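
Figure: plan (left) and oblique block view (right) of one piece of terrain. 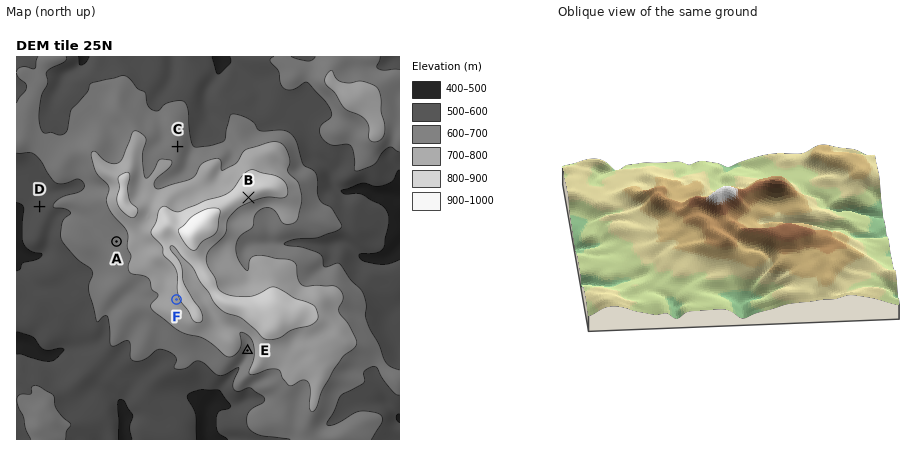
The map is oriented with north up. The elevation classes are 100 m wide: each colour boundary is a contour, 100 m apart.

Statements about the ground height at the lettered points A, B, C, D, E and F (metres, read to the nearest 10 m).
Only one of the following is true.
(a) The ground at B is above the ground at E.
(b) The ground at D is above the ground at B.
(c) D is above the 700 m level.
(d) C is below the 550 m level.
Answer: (a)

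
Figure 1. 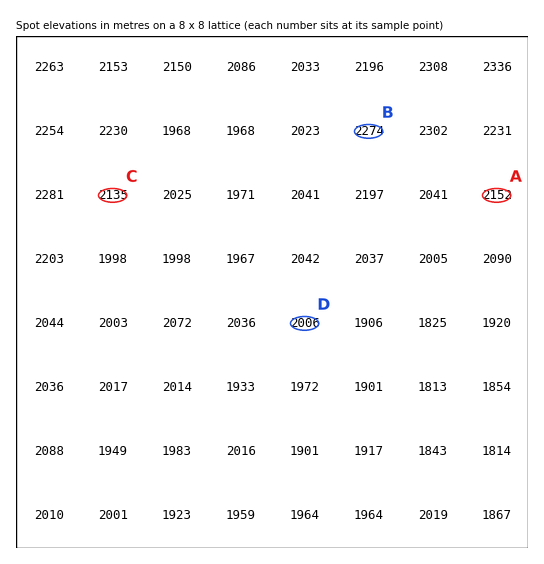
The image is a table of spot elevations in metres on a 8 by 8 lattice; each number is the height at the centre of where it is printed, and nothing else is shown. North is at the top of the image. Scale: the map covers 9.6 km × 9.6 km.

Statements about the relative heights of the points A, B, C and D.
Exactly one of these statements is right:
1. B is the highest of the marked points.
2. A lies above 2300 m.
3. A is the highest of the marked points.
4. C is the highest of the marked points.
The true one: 1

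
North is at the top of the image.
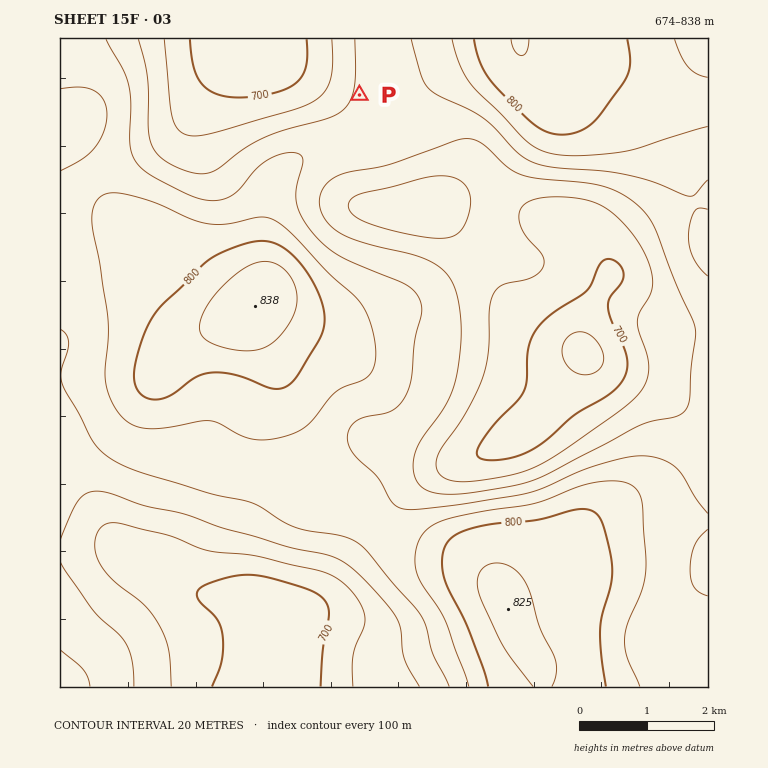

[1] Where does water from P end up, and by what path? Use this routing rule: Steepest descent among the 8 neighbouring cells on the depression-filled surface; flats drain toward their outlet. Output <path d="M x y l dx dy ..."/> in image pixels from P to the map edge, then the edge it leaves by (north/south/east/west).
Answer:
<path d="M359 95l-13 0-8-7-22-10-2-2-5-1-22-12-4 0-1-2-4 0-1-1-2 0-2-2 0-10-8-9"/>
exit: north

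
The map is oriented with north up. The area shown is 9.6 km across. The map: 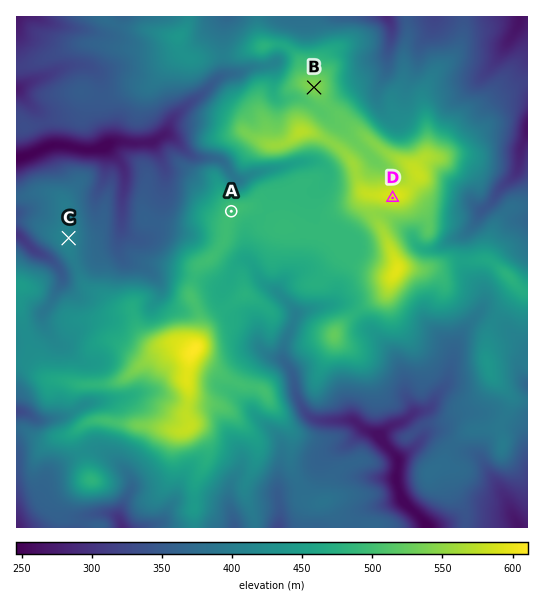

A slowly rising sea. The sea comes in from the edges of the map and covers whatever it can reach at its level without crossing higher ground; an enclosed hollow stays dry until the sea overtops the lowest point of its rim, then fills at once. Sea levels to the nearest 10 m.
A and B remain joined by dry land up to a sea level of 490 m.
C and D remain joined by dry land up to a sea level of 400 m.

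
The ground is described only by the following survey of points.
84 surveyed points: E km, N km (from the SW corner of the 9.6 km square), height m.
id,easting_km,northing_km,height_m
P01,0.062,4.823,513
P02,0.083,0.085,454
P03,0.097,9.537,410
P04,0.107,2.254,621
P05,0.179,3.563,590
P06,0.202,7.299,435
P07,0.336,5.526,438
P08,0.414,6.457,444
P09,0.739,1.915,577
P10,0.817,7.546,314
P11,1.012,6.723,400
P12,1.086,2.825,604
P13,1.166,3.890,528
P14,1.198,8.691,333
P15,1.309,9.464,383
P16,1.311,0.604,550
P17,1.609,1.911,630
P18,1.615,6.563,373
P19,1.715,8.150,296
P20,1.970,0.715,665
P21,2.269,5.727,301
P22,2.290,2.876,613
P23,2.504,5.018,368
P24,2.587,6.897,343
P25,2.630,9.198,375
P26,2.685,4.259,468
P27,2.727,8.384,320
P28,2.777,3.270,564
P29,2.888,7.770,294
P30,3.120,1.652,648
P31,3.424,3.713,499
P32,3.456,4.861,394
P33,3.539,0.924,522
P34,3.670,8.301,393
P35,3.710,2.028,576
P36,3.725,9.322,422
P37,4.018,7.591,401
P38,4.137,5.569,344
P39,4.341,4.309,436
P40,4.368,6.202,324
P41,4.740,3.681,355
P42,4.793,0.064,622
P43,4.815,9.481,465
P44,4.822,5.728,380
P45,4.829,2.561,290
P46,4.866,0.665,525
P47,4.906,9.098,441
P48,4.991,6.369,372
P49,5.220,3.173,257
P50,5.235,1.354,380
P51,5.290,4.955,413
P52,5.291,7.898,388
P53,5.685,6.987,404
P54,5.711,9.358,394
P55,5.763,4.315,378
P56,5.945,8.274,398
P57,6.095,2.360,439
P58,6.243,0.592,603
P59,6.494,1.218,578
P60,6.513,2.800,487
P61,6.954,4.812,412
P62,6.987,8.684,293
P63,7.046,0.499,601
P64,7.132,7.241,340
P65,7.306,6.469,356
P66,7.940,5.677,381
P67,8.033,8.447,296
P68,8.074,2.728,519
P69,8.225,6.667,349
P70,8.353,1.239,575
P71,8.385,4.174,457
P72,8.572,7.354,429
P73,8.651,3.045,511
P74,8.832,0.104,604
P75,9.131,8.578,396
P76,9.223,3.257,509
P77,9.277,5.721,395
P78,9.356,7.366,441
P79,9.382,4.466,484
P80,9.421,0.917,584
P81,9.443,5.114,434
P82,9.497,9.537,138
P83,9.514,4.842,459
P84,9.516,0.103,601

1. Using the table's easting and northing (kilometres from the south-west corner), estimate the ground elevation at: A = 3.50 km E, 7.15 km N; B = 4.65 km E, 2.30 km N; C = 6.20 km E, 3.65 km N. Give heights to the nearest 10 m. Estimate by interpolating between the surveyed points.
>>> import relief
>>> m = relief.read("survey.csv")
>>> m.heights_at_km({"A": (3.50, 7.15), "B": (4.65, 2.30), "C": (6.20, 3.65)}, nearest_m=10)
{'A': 370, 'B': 340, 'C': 410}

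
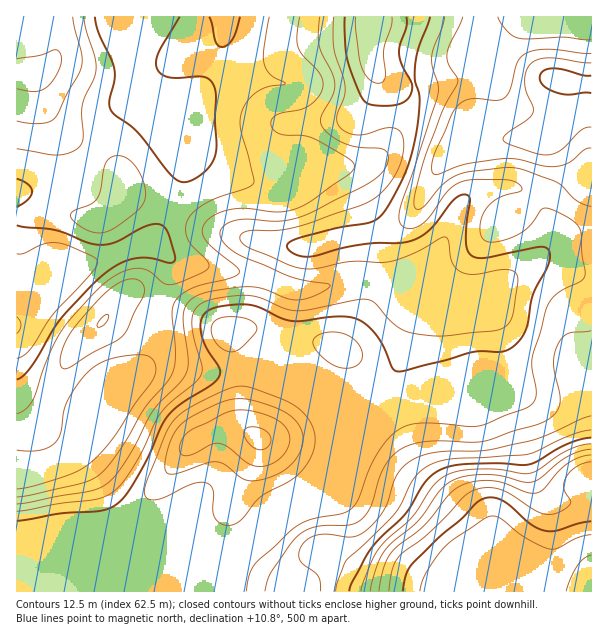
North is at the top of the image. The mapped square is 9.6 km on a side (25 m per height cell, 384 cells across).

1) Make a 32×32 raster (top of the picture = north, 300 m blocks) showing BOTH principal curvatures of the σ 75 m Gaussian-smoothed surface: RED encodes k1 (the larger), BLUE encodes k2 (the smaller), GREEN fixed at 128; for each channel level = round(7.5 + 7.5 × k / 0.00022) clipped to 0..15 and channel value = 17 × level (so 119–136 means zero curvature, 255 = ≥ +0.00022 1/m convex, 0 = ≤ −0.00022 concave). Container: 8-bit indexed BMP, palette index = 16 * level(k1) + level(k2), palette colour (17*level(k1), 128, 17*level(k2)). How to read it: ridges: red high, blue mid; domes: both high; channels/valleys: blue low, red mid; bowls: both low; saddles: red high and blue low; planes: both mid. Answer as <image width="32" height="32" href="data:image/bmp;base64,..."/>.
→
<image width="32" height="32" href="data:image/bmp;base64,Qk02CAAAAAAAADYEAAAoAAAAIAAAACAAAAABAAgAAAAAAAAEAAATCwAAEwsAAAABAAAAAAAAAIAAABGAAAAigAAAM4AAAESAAABVgAAAZoAAAHeAAACIgAAAmYAAAKqAAAC7gAAAzIAAAN2AAADugAAA/4AAAACAEQARgBEAIoARADOAEQBEgBEAVYARAGaAEQB3gBEAiIARAJmAEQCqgBEAu4ARAMyAEQDdgBEA7oARAP+AEQAAgCIAEYAiACKAIgAzgCIARIAiAFWAIgBmgCIAd4AiAIiAIgCZgCIAqoAiALuAIgDMgCIA3YAiAO6AIgD/gCIAAIAzABGAMwAigDMAM4AzAESAMwBVgDMAZoAzAHeAMwCIgDMAmYAzAKqAMwC7gDMAzIAzAN2AMwDugDMA/4AzAACARAARgEQAIoBEADOARABEgEQAVYBEAGaARAB3gEQAiIBEAJmARACqgEQAu4BEAMyARADdgEQA7oBEAP+ARAAAgFUAEYBVACKAVQAzgFUARIBVAFWAVQBmgFUAd4BVAIiAVQCZgFUAqoBVALuAVQDMgFUA3YBVAO6AVQD/gFUAAIBmABGAZgAigGYAM4BmAESAZgBVgGYAZoBmAHeAZgCIgGYAmYBmAKqAZgC7gGYAzIBmAN2AZgDugGYA/4BmAACAdwARgHcAIoB3ADOAdwBEgHcAVYB3AGaAdwB3gHcAiIB3AJmAdwCqgHcAu4B3AMyAdwDdgHcA7oB3AP+AdwAAgIgAEYCIACKAiAAzgIgARICIAFWAiABmgIgAd4CIAIiAiACZgIgAqoCIALuAiADMgIgA3YCIAO6AiAD/gIgAAICZABGAmQAigJkAM4CZAESAmQBVgJkAZoCZAHeAmQCIgJkAmYCZAKqAmQC7gJkAzICZAN2AmQDugJkA/4CZAACAqgARgKoAIoCqADOAqgBEgKoAVYCqAGaAqgB3gKoAiICqAJmAqgCqgKoAu4CqAMyAqgDdgKoA7oCqAP+AqgAAgLsAEYC7ACKAuwAzgLsARIC7AFWAuwBmgLsAd4C7AIiAuwCZgLsAqoC7ALuAuwDMgLsA3YC7AO6AuwD/gLsAAIDMABGAzAAigMwAM4DMAESAzABVgMwAZoDMAHeAzACIgMwAmYDMAKqAzAC7gMwAzIDMAN2AzADugMwA/4DMAACA3QARgN0AIoDdADOA3QBEgN0AVYDdAGaA3QB3gN0AiIDdAJmA3QCqgN0Au4DdAMyA3QDdgN0A7oDdAP+A3QAAgO4AEYDuACKA7gAzgO4ARIDuAFWA7gBmgO4Ad4DuAIiA7gCZgO4AqoDuALuA7gDMgO4A3YDuAO6A7gD/gO4AAID/ABGA/wAigP8AM4D/AESA/wBVgP8AZoD/AHeA/wCIgP8AmYD/AKqA/wC7gP8AzID/AN2A/wDugP8A/4D/AIaHmIaHd4eHh4d3doWot3VUlLS1yaioyJZ3d4eGdYa5loaGh3d3d3d3h4d2lKbHxae0kZLayqbIyIeGmKiVhaiphnd3h3eHd4eHh4eUgpTo+/nCoMjqtqjZyKenuLWmqejXt6eXh4aGdoeXl6aDcKPIt4NigpW2l5fHuLeWdIaY1vj49+bWxpaFdYeouIVygIBxY2RzYpW3h6jKuZRzc4JihJWVhKTm96ZzdIa1pXSChXRjhoeElLnJ6uzIsdPGlXCAcHJkZZb39pVzZKW2p6WBhoOFmae0xtjZuKSR1Pn7hpSDc3R1dab3+aWEl8q6uKSDhYKXp6a0o3OCk2OTyPzIuZeFc3N1hdn758TY69rJtoKHgpWmlYSCYnOVdoORsqe4l3V3cYSVuNrn6OnZycijhHd2hJWEhHR0dIV1dIKRhcamdHeFgJSmp6e4uJeVk4KGh3d1l5eHhoaFdWV0lZWTxteEdHdzcYOTgqKyg3KChIWFhISXqKiomId2dXaXmJLG97ZicnRzY4OSsrN0dXaHmKm4pZWHl6eol5WWmKioYpX4+KeWpZRzhLfpp3WGp6e5ubmWhXZ2h5iXlZaYqJdigrj4+biVg3KV6/zZx+bm2Mm5mIaGd4aFhXVkhaeoh4WAk7f46IZyoub62tnZtpSWp6amdXWGhnZ2dWSHuKh3p4Nwg8j56bTBxbeXp6VwUHCBhKWFd3eHh4Z2c5eol3a3dXVgkcf6x3JygICQkICRkoBwgoSGd4aUlHNzhJamhrZkYmCQoKCigXJxgZOlx9rZp4WFloOCc7bXloSCdJaXp4R0l8ikcGJ0psf4+vj2+Pj359fGxqSAg9jZqJaEhZe31ub46dinhKO22OjYt5WWt8jHxsT3+ZGAqNrJp4V1lIaXp5eWt7m2pJSVlZSCYVJ0lpeGlOf5lXCTt7ilhJandYWEZXaoqZeFdXaFlIR1dHKFhnaDpff1QHCQcIFzlrl2hoaFlqioh4V2doaWl4Z3dHKBclJj9/fVpZRihLWzlIeHl5aWp5iFdXd1dpeWlnRicpOTcXCm+fn39/bo2qdiiJinppWXloR3d3WHmKi4x8TH27iEgILH15imx8jI2JOHl6eGdXaFh3d3hYeYqMjG1NfZt4aTgJbaupZ1hZSmlYenlnZ1dXaHhnZ1hpeWhWRTdMTFuLVxg8WnlJOllpeGuLmomJaVhZeYh4aGh5aFZENTpenok4KVs5JSg9n7+faYp8m5ppSVl5iYl4aHl5eWlJW4+LZxk7m5qISx5+rIpXaWyLiFc4WHmJiHdXaHl5amlqf3tnGCmLm6uKORkIBhdpfXpmRjdoeHmIiGdYeHhoaFqPrao4F1tqaWdXZ2hnY="/>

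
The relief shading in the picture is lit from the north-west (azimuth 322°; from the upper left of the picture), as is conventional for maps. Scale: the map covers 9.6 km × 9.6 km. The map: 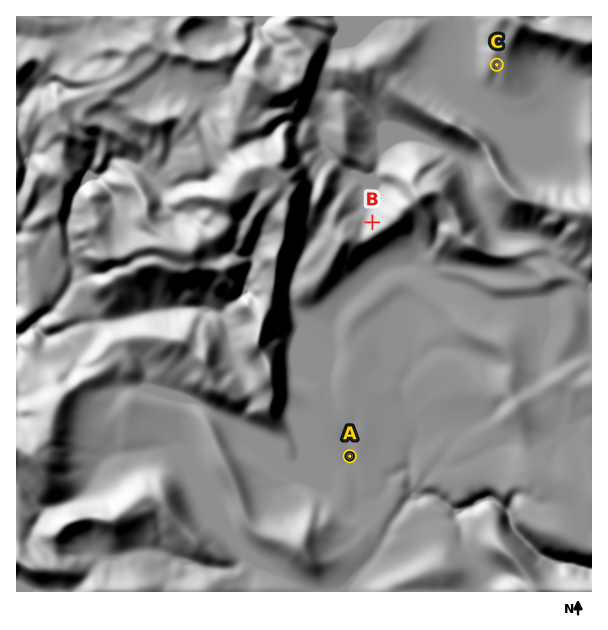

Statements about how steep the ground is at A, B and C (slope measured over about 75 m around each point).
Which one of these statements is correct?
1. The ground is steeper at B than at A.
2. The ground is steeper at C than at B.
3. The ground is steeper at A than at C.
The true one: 1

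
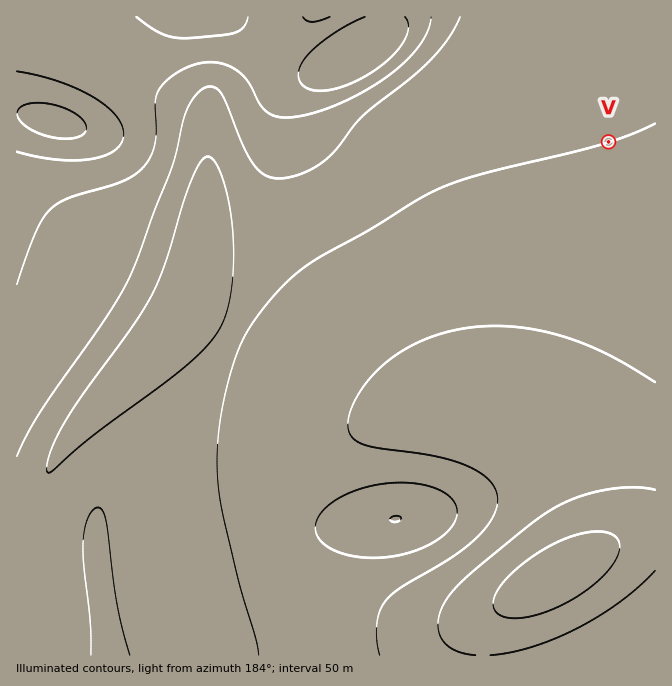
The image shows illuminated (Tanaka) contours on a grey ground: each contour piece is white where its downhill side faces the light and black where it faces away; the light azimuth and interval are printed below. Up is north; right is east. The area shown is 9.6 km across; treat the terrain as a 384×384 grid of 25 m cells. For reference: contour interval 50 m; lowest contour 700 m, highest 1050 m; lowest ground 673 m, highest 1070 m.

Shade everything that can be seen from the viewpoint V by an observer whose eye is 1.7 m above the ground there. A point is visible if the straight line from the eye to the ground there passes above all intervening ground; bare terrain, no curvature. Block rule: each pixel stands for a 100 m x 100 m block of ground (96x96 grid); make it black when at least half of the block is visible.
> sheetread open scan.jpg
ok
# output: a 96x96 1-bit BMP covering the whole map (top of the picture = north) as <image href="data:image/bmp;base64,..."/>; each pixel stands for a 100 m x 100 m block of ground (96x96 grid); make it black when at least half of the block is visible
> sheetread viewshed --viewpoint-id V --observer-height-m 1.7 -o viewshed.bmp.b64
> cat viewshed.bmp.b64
<image width="96" height="96" href="data:image/bmp;base64,Qk2+BAAAAAAAAD4AAAAoAAAAYAAAAGAAAAABAAEAAAAAAIAEAAATCwAAEwsAAAIAAAAAAAAA////AAAAAAAAA///AAAAAAH///8AA///AAAAAAB///8AB///gAAAAAAH//8AB///gAAAAAAA//8AB///wAAAAAAAH/8AB///wAAAAAAAB/8AB///wAAAAAAAAf8AB///4AAAAAAAAH8AB///4AAAAAAAAB8AB///8AAAAAAAAA8AB///8AAAAAAAAAMAB///8AAAAAAAAAEAD///+AAAAAAAAAAAD///+AAAAAAAAAAAD////AAAAAAAAAAAD////AAAAAAAAAAAD////gAAAAAAAAAAD////gAAAAAAAAAAD////wAAAAAAAAAAD////4AAAAAAAAAAD////8AAf/gAAAAAD/////////8AAAAAD//////////AAAAAD//////////wAACAD//////////4AACAD//////////8AADAB//////////+AADAB///////////AADgA///////////gADwA///////////wADwAf//////////4AD4Af//////////8AD4AP///////////AD8AH////////8f/wD+AD///////wAB/8D+AB//////8AAA//D/AA//////wAAAf///gAf/////gAAAP///gAP/////AAAAH///wAH////+AAAAD///4AD////+AAAAD///4AB////8AAAAB///8AA////8AAAAB///+AAf///8AAAAA///+AAH///8AAAAA////AAD///8AAAAAf///gAD///8AAAAAf///gAB///8AAAAAf///wAA///8AAAAAP///4AAf//8AAAAAP///4AAf//8AAAAAP///8AAP//+AAAAAP///8AAP//+AAAAAH///+AAH///AAAAAH///+AAH///AAAAAH///+AAD///gAAAAH////AAD///gAAAAH////AAB///wAAAAH////AAB///4AAAAH////AAA///8AAAAH////AAA///+AAAAH////AAAf///AAAAH////AAAf///gAAAH////AAAP///gAAAH////AAAH///wAAAP////AAAD///8AAAP////AAAB///+AAAf////AAAB////AAAf8Af+AAAB////wAA/8AD/AAAB////4AB/8AB/AAAB////+AH/8AB/AAAD/////4//8AB/AAAD////////8AD/AAAD////////8AH/gAAH////////8AP/gAAH////////8AP/AAAH////////8Af/AAAH////////8A//AAAH////////8B/+AAAH////////8B/4AAAD////////8D/wAAAD////////8D+AAAAB////////8HwAAAAA////////4AAAAAAAf///////gAAAAAAAP///////AAAAAAAAH//////8AAAAAAAAD//////4AAAAAAAAA//////wAAAAAAAAAf/////AAAAAAAAAAH////+AAAAAAAAAAD////8AAAAAAAAAAB////4AAAAAAAAAAA////gAAAAAAAAAAAf///AAAAAAAAAAAAP//8AAA="/>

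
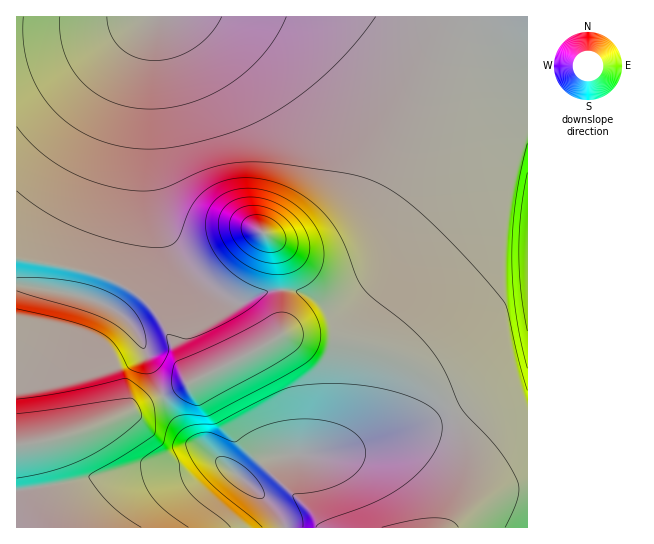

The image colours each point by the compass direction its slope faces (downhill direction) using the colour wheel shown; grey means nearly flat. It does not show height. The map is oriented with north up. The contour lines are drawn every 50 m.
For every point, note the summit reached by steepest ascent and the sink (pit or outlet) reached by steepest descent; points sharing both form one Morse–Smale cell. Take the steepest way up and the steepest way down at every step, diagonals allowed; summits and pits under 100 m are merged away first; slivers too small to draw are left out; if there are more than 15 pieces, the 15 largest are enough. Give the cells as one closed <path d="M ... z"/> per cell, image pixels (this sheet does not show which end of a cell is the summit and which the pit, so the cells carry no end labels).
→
<path d="M527 16l-368 0-6 19-2 34 1 112 7 34 14 32 12 16 17 17 33 21 10 0 20-9 17-3 20 3 25 12 10 0 18-8 25-22 35-45 31-33 44-32 29-15 9 1z"/><path d="M158 16l-9 17-9 40-20 142-12 47-13 37-42-10-37-4 1 160 16-1 34-8 44-16 136-65 32-19 16 0 36 5 31 7 27 9 34 22 14 14 13 18 59-35 19-7 0-218-5-2-4 0-29 15-44 32-31 33-35 45-21 19-14 8-18 3-25-12-17-3-20 3-20 9-10 0-33-21-17-17-17-25-9-23-6-24-2-33 0-89 2-34z"/><path d="M295 336l-16 0-21 13-64 32-103 47-45 13-29 4-1 82 267 1 1-3-9-16-32-30 4 0 18-18 17-6 47 0 41-8 43-16 36-20-12-18-14-14-34-22-38-12z"/><path d="M155 16l-139 1 1 267 36 5 42 10 13-37 12-47 20-142 7-31z"/><path d="M450 412l-37 19-43 16-41 8-54 1-10 5-18 18-4 0 32 30 10 19 162 0 10-14 7-25 0-36-8-30z"/><path d="M527 369l-18 7-60 35 7 12 8 30 0 36-7 25-8 14 79-1z"/>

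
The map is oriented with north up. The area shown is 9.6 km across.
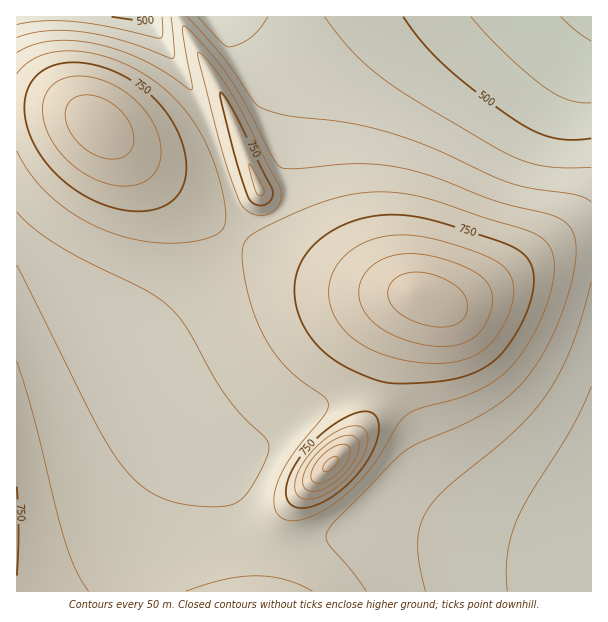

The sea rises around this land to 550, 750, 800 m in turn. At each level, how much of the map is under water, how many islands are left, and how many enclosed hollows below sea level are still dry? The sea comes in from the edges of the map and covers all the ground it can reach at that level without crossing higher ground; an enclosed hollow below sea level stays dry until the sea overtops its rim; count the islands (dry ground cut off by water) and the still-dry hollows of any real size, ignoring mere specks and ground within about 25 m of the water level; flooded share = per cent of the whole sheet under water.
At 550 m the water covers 12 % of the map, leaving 0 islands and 0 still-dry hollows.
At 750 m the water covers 83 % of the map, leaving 4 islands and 0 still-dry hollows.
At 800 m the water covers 90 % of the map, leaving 3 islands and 0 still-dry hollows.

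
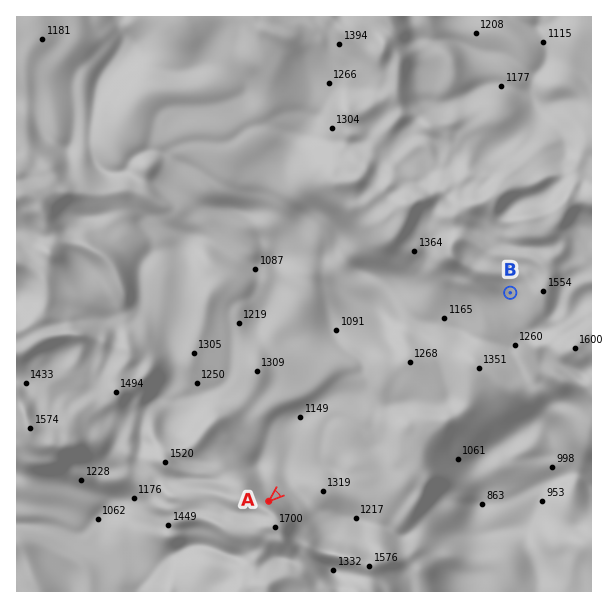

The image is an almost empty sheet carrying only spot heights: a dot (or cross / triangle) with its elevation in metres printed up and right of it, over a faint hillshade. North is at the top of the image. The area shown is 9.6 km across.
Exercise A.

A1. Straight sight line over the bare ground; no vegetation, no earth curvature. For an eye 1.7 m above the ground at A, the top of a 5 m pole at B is visible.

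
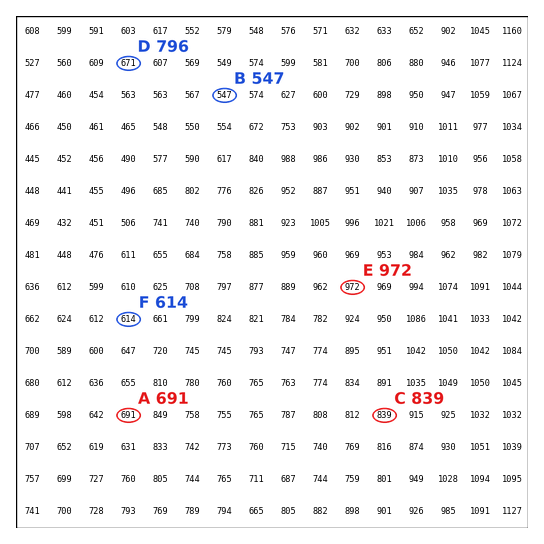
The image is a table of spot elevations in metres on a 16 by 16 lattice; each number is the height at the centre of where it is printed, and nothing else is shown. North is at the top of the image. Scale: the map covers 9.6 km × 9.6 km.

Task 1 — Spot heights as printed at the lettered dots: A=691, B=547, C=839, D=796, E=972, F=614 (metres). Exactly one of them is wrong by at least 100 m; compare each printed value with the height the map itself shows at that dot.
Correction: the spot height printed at D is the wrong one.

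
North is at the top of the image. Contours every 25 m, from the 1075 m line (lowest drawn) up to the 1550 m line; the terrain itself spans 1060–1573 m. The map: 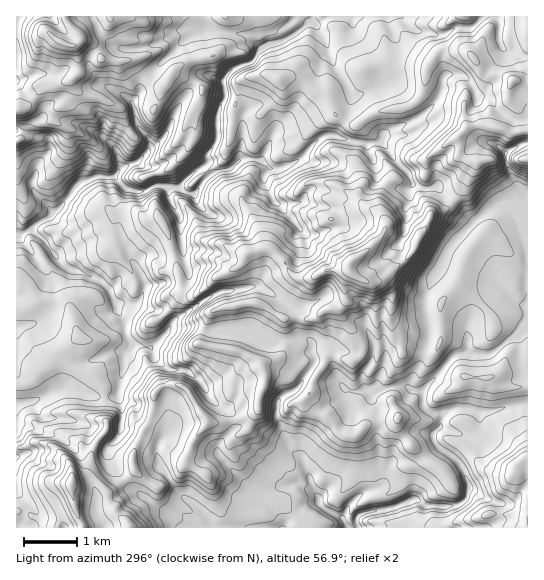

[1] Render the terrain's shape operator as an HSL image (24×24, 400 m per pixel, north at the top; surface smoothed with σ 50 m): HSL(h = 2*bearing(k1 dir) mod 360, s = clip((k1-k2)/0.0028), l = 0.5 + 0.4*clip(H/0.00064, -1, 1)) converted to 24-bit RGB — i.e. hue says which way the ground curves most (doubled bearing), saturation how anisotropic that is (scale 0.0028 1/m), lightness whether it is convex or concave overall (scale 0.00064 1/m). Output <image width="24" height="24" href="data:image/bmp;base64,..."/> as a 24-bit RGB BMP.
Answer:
<image width="24" height="24" href="data:image/bmp;base64,Qk32BgAAAAAAADYAAAAoAAAAGAAAABgAAAABABgAAAAAAMAGAAATCwAAEwsAAAAAAAAAAAAAXX6hpFpXt9o6TDmmabqmxOnamUORalx3hGN3jZBkZYVrnH1oW3eXkbqo1StGqw+DAGkCUbAata7WX4zJYTvX6afkdp/PvniYYyxaoWeL6PbVKy1do9qaKRQV0pFwKldVVS4yd8pqXnVtc4BzeZCHo3RSXy6PmHjLn4HfzG/XGS4Fpk0jVOIrBywOhT4lRpE4UGe2W2LF8PXWRDfIVyle46ihQYmo3Vm9ndziupvTlEhdYnZshHltYkGAiK2Mhn1mcY+CeV17oG2dgLOsfN6kLyKGlqTG0bPUjCWYgeLC7JQS3ql7Dhku5sKzPTdrdbiru7NeSBwyurx+Un1XYoZ+dVVzek9Um5JjVIddOklgpdmhPLuZexhTeLuaPXBb0JSKL61zndU4sVZHlyxIAOzlx3NfoGSLSWhk2oiNXpy4w3qlocFZPyhPVk49ea2PrcXXsYbLt4XDUqc+I0F4v3x6a5GRa3aCc6JpN4k+jVs4cc3DXNDZ6BW/XCBy2LmJVkditfC/eyducUeJ9fLWKQyassPbgsWnW1FmkIRfj8+MlXfCoSVsO2QnZVQ3WXA8W2k+nHqwQWo+W1Y1e3RKOYB1QWun89jo09/4zgzOoWhbX3mL8NfFC0BFteJBX5BZeE5AQ182rLs3YzYuN4Od37Pagoytmam3eIS1g3OUqIqlbpWZbJ5yfGeUOV5hXqwcWBoAWDMVb45eZ31WvuS+c2KlPnKby0mF36G+QoS9r1W7TqOgWL5BQLqBf323xZW5amKCanKKj3+Wo4SXkaq2YZ6ucywqDz8feW3L6NnykbHdc8Dbdks9lGlQbEtih3tTiJBZvF6qS6CVi72Xxn3DQpiVbjQxR4w1lHVeantZWWhiqLaUbI9viFl0TzO79NfpBywg8YM/WVgoT1UyWDw4xdmUdje+aqxXarFPjjc2YbpjcJqMckmMj2dpWGp3vayjWm+CoISWa32cpbGOo22HWTF/LGI61DNAuG/YAI0mvJD/49X2w9bufTpGXGEtZTTJ4YKIgG4ja81CO1VbWVebm3yPcZSSiox8fFyBmbabWG15bayggjEjhi1ArWG1H24bktlloD/b/WqeHj0JWFIgommn49f0NR+K0eCM2unx7srVJ05BLk5Qq4qKdH94eGlxbYKVqWuldb83XSAzm5C5i6+fPz9+U7OAU8lPLTaPsKQw5LrTS1eOs+fGIj1JzX/g7dnyuGNJXmGy+M/cDSsoZJCOkn1+c3OAZ4KUg38dvSSbbJCid5BwoJWBg1yEao1/FZrThNrEyubyqWLK05mdnqpjNBY8U4MyQVYx3YaeisdF94jJrUfRFjAprISUh5yadmmBVsdhFmxRuWWqqKWOeoCVg5S91O/bIgpKd+NXJxYMZoMxmMqfrjKbdk/Hm7rUgEtlRX1X6/HaDBk5+tHbPkGeI1Ivl35wfW97csZmr0ZBBywh3MzaqtzcMyYA7f9TWQBiMgIx4d7qzunYUTODuSTAb5wkrpxHg7C/a8ieuG9JGS9FrI4lxkaIoLl3LUc0aXNbMoCc0KCnk3Q+Fi4FKjMA1s79/yuxUuMVAHU7QpASzH1QTyiCH1whnaDlmIPgnz1KjkC52aWaOAUtu8g7hIdN2rStOptuQgsVf4g7IVRI49G+K3SxWRWrc8cKCYiD7a24MdyVsUX0DEMleYIaxZCECj0PuNtlod/PjyaCnhp5rsfk77rvh9jChMvO+wD0Pv/o/pd+Iia8t++sw90OSBdWx/dtALETId8o8OzbAA0zuU3HtKh0UXNutnyOOk0JgUkMfq8xGS8XSGo5N2NC6rHDxEmvf4jpi4vs1u31OneTvFJoo0nFsuflFgKz8OjbDTM69eXWAhkxzaCCrW55XXtDY3ppmr2xXJijzJfSz8TnX3PQL2VYibZbQJtsmTpAfpNKx29zqHy9vq1qPcOQcDEeG2dSz7qUb0uht+24BQE13bSbclNxtM+xX5mnmrerckx1ZHtTV2FHjVRiR7OlY7eLkyhGTY1kw7WDmUYuZGc5rag9uT29oMPVeI7DH1k65L/Vpx0xiYIIAEYJr6Dvup/HkIekU2aJlWinqJu1c3mQXmiSzZWTPRoilNaLTKasuGWMniysm4HD09zzWNfJclY0iLk6zW7YLGpRc3yt5dTs49b1BC8ZOl8fxaamXD9sdJhyf2ZolIJwW4aMs5vRqqXd27fZYUB3jGpUH2aI6sBNwNw8bSNZxY2OWZ20XrxxUHSCUHZPnWI3np9Dl36wbLzBO3MoiYY7dIZNiJRcloVSe09AfFIinpYPHmAQmyVvuLaN"/>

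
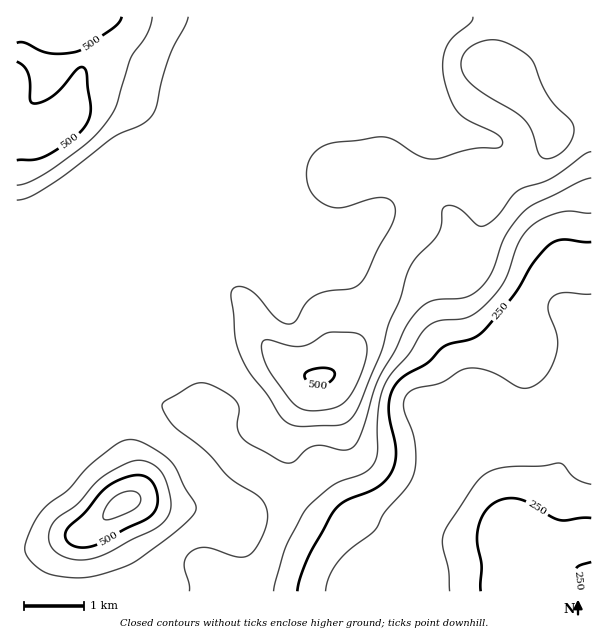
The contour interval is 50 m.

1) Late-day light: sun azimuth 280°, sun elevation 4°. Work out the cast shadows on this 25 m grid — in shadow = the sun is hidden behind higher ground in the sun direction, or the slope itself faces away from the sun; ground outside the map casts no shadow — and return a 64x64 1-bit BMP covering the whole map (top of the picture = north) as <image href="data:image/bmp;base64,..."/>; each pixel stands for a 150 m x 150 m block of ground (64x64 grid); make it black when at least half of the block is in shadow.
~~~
<image width="64" height="64" href="data:image/bmp;base64,Qk0+AgAAAAAAAD4AAAAoAAAAQAAAAEAAAAABAAEAAAAAAAACAAATCwAAEwsAAAIAAAAAAAAA////AAAAAAAAAAAf/8AAAAAAAB//8AAAAAD/H//8AAAA//////4AAAD//////gAAAP/////+AAAAf/////wAAAA/////8AAAAB/////4AAAAB/////4AAAAH//j//wAAAAP/4H//wAAAA/+AI//gAAAB/gAD//AAAAHwAAP//AAAAcAAA///wAAAAAAH///4AAAAAAf///8AAAAAD////wAAAAAP////AAAAAB////8AAAAAH////wAAAAAf////AAAAAA////8AAAAAD////wAAAAAH///+AAAAAAP///4AAAAAA////gAAAAAB////AAAAAAD///8AAAAIAP///wAAABgAf///AAAAGAB/P/8AAAAAAD4//wAAAAAAPD//AAAAAAA8H/8AAAAAABwf/wAAAAAADA//AAAAAAAGD/8AAAAAAAMP/wAAAAAAAAf/AAAAAAAAB/8wAAAAAAAH/3+AAAAGAAP///gAAAIAAf9//wAAAAAAP3//wAAAAAAfP//wAAAAAB8f//wAAAAADw///AAAAAAPB//+AAAAAA8D//wAAAAABwH//AAAAAAAAP/8AAAAAAAA//wAAAAAPAD//AAAAAB8AH/8AAAAAHwAf/wAAAAA+AB//gAAAABwAD//AAAAAAAAP/+AAAAAAAA//4AAAAAAAD/+AAAAAAAAH/AAAAAAAA=="/>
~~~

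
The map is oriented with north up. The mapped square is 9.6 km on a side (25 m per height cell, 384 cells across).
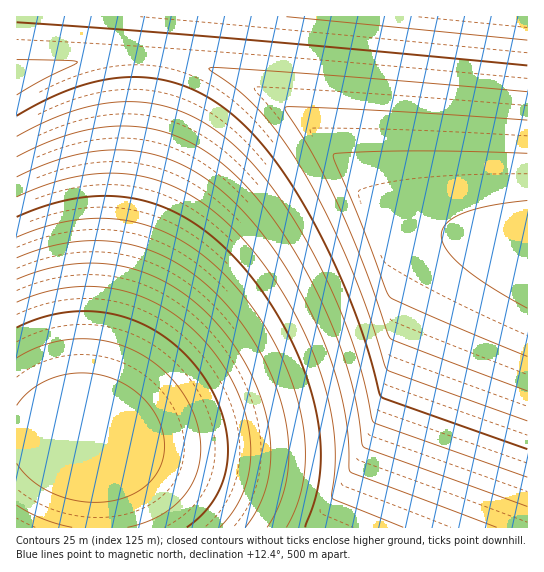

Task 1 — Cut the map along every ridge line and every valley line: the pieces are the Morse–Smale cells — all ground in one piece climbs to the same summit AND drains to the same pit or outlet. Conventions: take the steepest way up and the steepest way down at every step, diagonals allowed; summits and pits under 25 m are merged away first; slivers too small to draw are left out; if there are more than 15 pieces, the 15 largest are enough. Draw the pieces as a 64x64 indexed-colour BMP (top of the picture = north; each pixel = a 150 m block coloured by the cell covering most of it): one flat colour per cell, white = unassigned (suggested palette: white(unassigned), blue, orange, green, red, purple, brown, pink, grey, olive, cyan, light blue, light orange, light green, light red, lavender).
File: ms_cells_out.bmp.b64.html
<image width="64" height="64" href="data:image/bmp;base64,Qk12CAAAAAAAAHYAAAAoAAAAQAAAAEAAAAABAAQAAAAAAAAIAAATCwAAEwsAABAAAAAAAAAA////ALR3HwAOf/8ALKAsACgn1gC9Z5QAS1aMAMJ34wB/f38AIr28AM++FwDox64AeLv/AIrfmACWmP8A1bDFADMzMzMzERERERERERERERERERERERERERERERERERERMzMzMzMREREREREREREREREREREREREREREREREREREzMzMzMxERERERERERERERERERERERERERERERERERETMzMzMzERERERERERERERERERERERERERERERERERERMzMzMzMREREREREREREREREREREREREREREREREREREzMzMzMxERERERERERERERERERERERERERERERERERETMzMzMzERERERERERERERERERERERERERERERERERERMzMzMzMREREREREREREREREREREREREREREREREREREzMzMzMxERERERERERERERERERERERERERERERERERETMzMzMzERERERERERERERERERERERERERERERERERERMzMzMzEREREREREREREREREREREREREREREREREREREzMREREREREREREREREREREREREREREREREREREREREREREREREREREREREREREREREREREREREREREREREREREREREREREREREREREREREREREREREREREREREREREREREREREREREREREREREREREREREREREREREREREREREREREREREREREREREREREREREREREREREREREREREREREREREREREREREREREREREREREREREREREREREREREREREREREREREREREREREREREREREREREREREREREREREREREREREREREREREREREREREREREREREREREREREREREREREREREREREREREREREREREREREREREREREREREREREREREREREREREREREREREREREREREREREREREREREREREREREREREREREREREREREREREREREREREREREREREREREREREREREREREREREREREREREREREREREREREREREREREREREREREREREREREREREREREREREREREREREREREREREREREREREREREREREREREREREREREREREREREREREREREREREREREREREREREREREREREREREREREREREREREREREREREREREREREREREREREREREREREREREREREREREREREREREREREREREREREREREREREREREREREREREREREREREREREREREREREREREREREREREREREREREREREREREREREREREREREREREREREREREREREREREREREREREREREREREREREREREREREREREREREREREREREREREREREREREREREREREREREREREREREREREREREREREREREREREREREREREREREREREREREREREREREREREREREREREREREREREREREREREREREREREREREREREREREREREREREREREREREREREREREREREREREREREREREREREREREREREREREREREREREREREREREREREREREREiIhEREREREREREREREREREREREREREREREREREREiIiIiERERERERERERERERERERERERERERERERERIiIiIiIiIREREREREREREREREREREREREREREREREiIiIiIiIiIhERERERERERERERERERERERERERERESIiIiIiIiIiIiERERERERERERERERERERERERERERESIiIiIiIiIiIiIRERERERERERERERERERERERERERERIiIiIiIiIiIiIhERERERERERERERERERERERERERERIiIiIiIiIiIiIiERERERERERERERERERERERERERERIiIiIiIiIiIiIiIREREREREREREREREREREREREREREiIiIiIiIiIiIiIhEREREREREREREREREREREREREREiIiIiIiIiIiIiIiEREREREREREREREREREREREREREiIiIiIiIiIiIiIiIREREREREREREREREREREREREREiIiIiIiIiIiIiIiIhEREREREREREREREREREREREREiIiIiIiIiIiIiIiIiEREREREREREREREREREREREREiIiIiIiIiIiIiIiIiIREREREREREREREREREREREREiIiIiIiIiIiIiIiIiIhEREREREREREREREREREREREiIiIiIiIiIiIiIiIiIiEREREREREREREREREREREREiIiIiIiIiIiIiIiIiIiIRERERERERERERERERERERIiIiIiIiIiIiIiIiIiIiIhERERERERERERERERERERIiIiIiIiIiIiIiIiIiIiIiERERERERERERERERERESIiIiIiIiIiIiIiIiIiIiIiIiEREREREREREREREREiIiIiIiIiIiIiIiIiIiIiIiIiIiIRERERERERERESIiIiIiIiIiIiIiIiIiIiIiIiIiIiIiIiERERERESIiIiIiIiIiIiIiIiIiIiIiIiIiIiIiIiIiIiIiIiIiIiIiIiIiIiIiIiIiIiIiIiIiIiIiIiIiIiIiIiIiIiIiIiIiIiIiIiIiIiIiIiIiIiIiIiIiIiIiIiIiIiIiIiIiIiIiIiIiIiIiIiIiIiIiIiIiIiIiIiIiIiIiIiIiIiIiIiIiIiIiIiIiIiIiIiIiIiIiIiIiIiIiIiIiIiIiIiIiIiIiIiIiIiIiIiIiIiIiIiIi"/>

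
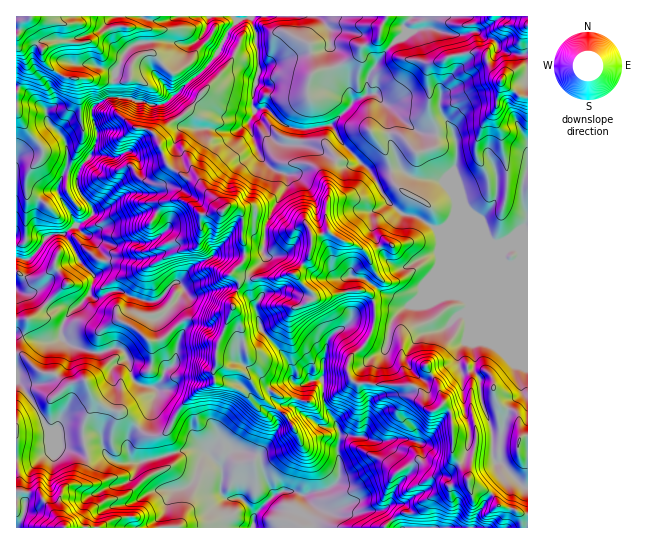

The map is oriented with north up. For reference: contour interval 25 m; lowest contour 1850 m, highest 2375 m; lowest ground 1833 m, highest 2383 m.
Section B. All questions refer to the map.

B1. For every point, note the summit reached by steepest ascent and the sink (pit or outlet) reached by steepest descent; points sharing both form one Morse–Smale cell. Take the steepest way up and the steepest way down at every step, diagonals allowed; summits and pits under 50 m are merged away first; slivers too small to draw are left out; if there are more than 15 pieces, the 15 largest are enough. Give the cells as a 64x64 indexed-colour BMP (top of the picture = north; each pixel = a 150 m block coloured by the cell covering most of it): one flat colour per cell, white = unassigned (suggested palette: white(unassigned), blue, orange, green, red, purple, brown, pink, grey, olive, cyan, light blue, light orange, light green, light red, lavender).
<image width="64" height="64" href="data:image/bmp;base64,Qk12CAAAAAAAAHYAAAAoAAAAQAAAAEAAAAABAAQAAAAAAAAIAAATCwAAEwsAABAAAAAAAAAA////ALR3HwAOf/8ALKAsACgn1gC9Z5QAS1aMAMJ34wB/f38AIr28AM++FwDox64AeLv/AIrfmACWmP8A1bDFAHd3d7u7u7u7u8zMzMzMzMzMzMzMzMzMDu7u7u7u7u7ld3d3u7u7u7u7zMzMzMzMzMzMzMzMzMzJ7u7u7u7u7uV3d3e7u7u7u7u8zMzMzMzMzMzMmcmZmZmZnu7u7u7lVXd3d7u7u7u7u7zMzMzMzMzMzMmZmZmZmZme7u7u7lVVd3d3u7u7u7u7u8zMzMzMzKzKqZmZmZmZmZme7u7lVVV3d3d7u7u7u7u7u8zMzMzKqqqqqpmZmZmZmZme5VVVUXd3d3e7u7u7u7u7zMzMzMqqqqqqmZmZmZmZmZlVVVURd3d3d3u7u7u7u7u8zMzMyqqqqqqZmZmZmZmZmVVVURF3d3d3e7u7uqu7u7zKzMyqqqqqqpmZmZmZmZmVVVUREXd3d3d7u7uqqqq7u6qsyqqqqqqqmZmZmZmZmZVVVRERd3d3d3u7u6qqqqqqqqqqqqqqqqqZmZmZmZmZlVVVERF3d3d3u7u7qqqqqqqqqqqqqqqqqpmZmZmZmZmVVVEREXd3d3e7u7u///qqqqqqqqqqqqqqmZmZmZmZmVVVURERd3d3d3u7u3f//6qqqqqqqqqqoACZmZmZmZmZVVVRERF3d3d3e7u3d3//qqqqqqqgCqoACZmZmZmZmZlVVVEREXd3d3d7t3d3f//6qqqqqgAKoAAJmZmZmZmVVVVVERERd3d3d3d3d3d///+qqqqgAKEQAJmZmZmZmZVVVVURERF3d3d3d3d3d3bf//qqqqDdEREAVVmZmZmZVVVVVREREXd3d3d3d3d2Zt3d3dAADd3dERFVVVVVVVVVVVVVERERd3d3d3d3d2Zmbd3d0ADd3d0REVVVVVVVVVVVVVERERF3d3d3d3d3ZmZm3d3Q3d3d3RERFVVVVVVVVVVREREREXd3d3d3d3dmZmbd3d3d3d3dEREVVVVVVVVVVVERERERd3d3d2ZmZmZmZt3d3d3d3dERERVVVVVVVVVVURERERF3dmdmZmZmZmZm3d3d3d3dERERFVVVVVVVVVVVEREREWZmZmZmZmZmZmbd3d3d3dERERERVVVVVVVVVVVRERERZmZmZmZmZmZmbd3d3d3dERERERERVREVVVVVVVERERFmZmZmZmZmZmZt3d3d3d0RERERERERERVVVVVVUREREWZmZmZmZmZmZm3d3d3d3RERERERERERERVVVVVRERERZmZmZmZmZmZEZt3d3d3REREREREREREREVVVVVERERFmZmZmZERkRERGZETd3UERERERERERERERFVVVEREREWZmZmZmREREREREREREQREREREREREREREVVVURERERZmZmZmZERERERERERERBERERERERERERERFVURERERFmZmZmZmREREREREREREQRERERERERERERERVREREREWZmZmZmZEREREREREREREERERERERERERERFVERESIhMzZmZmZkREREREREREREQREREREREREREREVERIiIiEzNmZmZkQERERERERERERBERERERERERERERUSIiIiETM2ZmZgAAAAAEREREREREEREREREREREREREiIoiIiIMzZmZkRAAAAABEREREREQREREREREREREREiKIiIiIgzNmZmZERAAAAEREREREREEREREREREREREiIoiIiIiDM2ZmZmREREBEREREREREQRERERERERESIiIiiIiIiIMzZmZmERRERERERERERERBERERERERESIiIiKIiIiIAzNmZmEREUREREREREREREQRERERERESIiIiIoiIiIgDMzNmYRERERFEREREREREREERERERERIiIiIiiIiIiAMzMzZhERERERFEREREREREQRERERERIiIiIiKIiIiIgzMzMzEREREREUREREREREQRERERERIiIiIiIoiIiIiDMzMzMRERERERFEREREREERERERERIiIiIiIiiIiIiIMzMzMzEREREREUREREREQRERERERIiIiIiIiKIiIiIgzMzMzMxERERERREREREQRERERERIiIiIiIiIoiIiIiDMzMzMzERERERFERERERBEiEREREiIiIiIiIiiIiIiIMzMzMzMREREREURERBRBEiIREREiIiIiIiIiKIiIiIgzMzMzMxERERERERERERESIiIiIiIiIiIiIiKIiIiIiDMzMzMzERERERERERERESIiIiIiIiIiIiIiKIiIiIiIMzMzMzMRERERERERERERIiIiIiIiIiIiIiIoiIiIiIgzMzMzMzEREzMxEREREREiIiIiIiIiIiIiIiiIiIiIiDMzMzMzMzMzMzMRERERESIiIiIiIiIiIiIiKIiIiIiIMzMzMzMzMzMzMzERERERIiIiIiIiIiIiIiIoiIiIiIgzMzMzMzMzMzMzMzEREREiIiIiIiIiIiIiIiKIiIiIiDMzMzMzMzMzMzMzMxERESIiIiIiIiIiIiIiIiiIiIiIMzMzMzMzMzMzMzMzERERIiIiIiIiIiIiIiIiKIiIiIgzMzMzMzMzMzMzMzMxEREiIiIiIiIiIiIiIiKIiIiCIjMzMzMzMzMzMzMzMzMRESIiIiIiIiIiIiIiIoiIiCIiMzMzMzMzMzMzMzMzMxERIiIiIiIiIiIiIiIiiIgiIiIzMzMzMzMzMzMzMzMzMREiIiIiIiIiIiIiIiIiIiIiIjMzMzMzMzMzMzMzMzMzEiIiIiIiIiIiIiIiIiIiIiIi"/>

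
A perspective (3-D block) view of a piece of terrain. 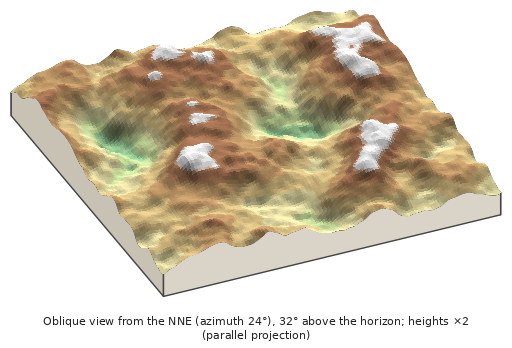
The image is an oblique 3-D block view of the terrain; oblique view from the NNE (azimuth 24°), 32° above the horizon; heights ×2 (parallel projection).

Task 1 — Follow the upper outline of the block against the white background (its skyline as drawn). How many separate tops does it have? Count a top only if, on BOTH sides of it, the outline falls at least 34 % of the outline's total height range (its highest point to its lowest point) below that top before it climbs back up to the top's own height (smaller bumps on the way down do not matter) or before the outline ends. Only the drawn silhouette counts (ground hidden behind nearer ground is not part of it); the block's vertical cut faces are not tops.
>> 1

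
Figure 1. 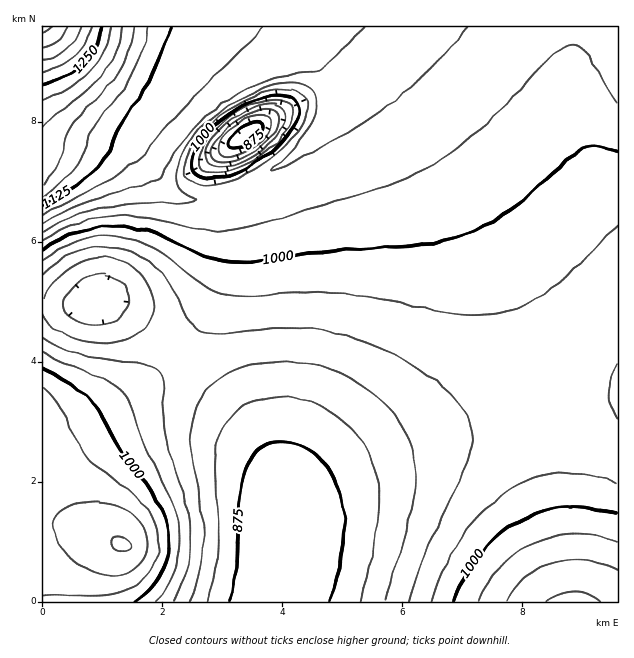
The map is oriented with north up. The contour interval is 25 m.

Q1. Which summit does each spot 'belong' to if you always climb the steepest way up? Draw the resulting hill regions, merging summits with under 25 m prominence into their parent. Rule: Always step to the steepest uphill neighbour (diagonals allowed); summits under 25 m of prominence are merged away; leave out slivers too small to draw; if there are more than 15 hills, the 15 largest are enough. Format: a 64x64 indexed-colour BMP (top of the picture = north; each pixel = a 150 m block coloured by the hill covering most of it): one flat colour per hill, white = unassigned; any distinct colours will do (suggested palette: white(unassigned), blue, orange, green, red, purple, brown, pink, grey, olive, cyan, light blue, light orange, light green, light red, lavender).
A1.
<image width="64" height="64" href="data:image/bmp;base64,Qk12CAAAAAAAAHYAAAAoAAAAQAAAAEAAAAABAAQAAAAAAAAIAAATCwAAEwsAABAAAAAAAAAA////ALR3HwAOf/8ALKAsACgn1gC9Z5QAS1aMAMJ34wB/f38AIr28AM++FwDox64AeLv/AIrfmACWmP8A1bDFACIiIiIiIiIiIiIiIiIzMzMzMzMzMzMzMzMzMzMzMzMzIiIiIiIiIiIiIiIiIjMzMzMzMzMzMzMzMzMzMzMzMzMiIiIiIiIiIiIiIiIiMzMzMzMzMzMzMzMzMzMzMzMzMyIiIiIiIiIiIiIiIiIjMzMzMzMzMzMzMzMzMzMzMzMzIiIiIiIiIiIiIiIiIiMzMzMzMzMzMzMzMzMzMzMzMzMiIiIiIiIiIiIiIiIiIzMzMzMzMzMzMzMzMzMzMzMzMyIiIiIiIiIiIiIiIiIjMzMzMzMzMzMzMzMzMzMzMzMzIiIiIiIiIiIiIiIiIiMzMzMzMzMzMzMzMzMzMzMzMzMiIiIiIiIiIiIiIiIiIzMzMzMzMzMzMzMzMzMzMzMzMyIiIiIiIiIiIiIiIiIjMzMzMzMzMzMzMzMzMzMzMzMzIiIiIiIiIiIiIiIiIiEzMzMzMzMzMzMzMzMzMzMzMzMiIiIiIiIiIiIiIiIiIRMzMzMzMzMzMzMzMzMzMzMzMyIiIiIiIiIiIiIiIiIhETMzMzMzMzMzMzMzMzMzMzMzIiIiIiIiIiIiIiIiIhERETMzMzMzMzMzMzMzMzMzMzMiIiIiIiIiIiIiIiIiERERETMzMzMzMzMzMzMzMzMzMyIiIiIiIiIiIiIiIiERERERETMzMzMzMzMzMzMzMzMzIiIiIiIiIiIiIiIiIRERERERETMzMzMzMzMzMzMzMzMiIiIiIiIiIiIiIiIRERERERERERMzMzMzMzMzMzMzMyIiIiIiIiIiIiIiIhERERERERERERMzMzMzMzMzMzMzIiIiIiIiIiIiIiIhERERERERERERERETMzMzMzMzMzMiIiIiIiIiIiIiIhERERERERERERERERERMzMzMzMzMyIiIiIiIiIiIiIhERERERERERERERERERERETMzMzMzIiIiIiIiIiIiIhEREREREREREREREREREREREREREzMiIiIiIiIiIiIhERERERERERERERERERERERERERERESIiIiIiIiIiIiERERERERERERERERERERERERERERERIiIiIiIiIiIiEREREREREREREREREREREREREREREREiIiIiIiIiIiERERERERERERERERERERERERERERERESIiIiIiIiIiERERERERERERERERERERERERERERERERIiIiIiIiIhEREREREREREREREREREREREREREREREREiIiIiIiIhERERERERERERERERERERERERERERERERESIiIiIiIhERERERERERERERERERERERERERERERERERIiIiIiIhEREREREREREREREREREREREREREREREREREiIiIiIRERERERERERERERERERERERERERERERERERERERESERERERERERERERERERERERERERERERERERERERERERERERERERERERERERERERERERERERERERERERERERERERERERERERERERERERERERERERERERERERERERERERERERERERERERERERERERERERERERERERERERERERERERERERERERERERERERERERERERERERERERERERERERERERERERERERERERERERERERERERERERERERERERERERERERERERERERERERERERERERERERERERERERERERERERERERERERERERERERERERERERERERERERERERERERERERERERERERERERERERERERERERERERERERERERERERERERERERERERERERERERERERERERERERERERERERERERERERERERERERERERERERERERERERERERERERERERERERERERERERERERERERERERERERERERERERERERERERERERERERERERERERERERERERERERERERERERERERERERERERERERERERERERERERERERERERERERERERERERERERERERERERERERERERERERERERERERERERERERERERERERERERERERERERERERERERERERERERERERERERERERERERERERERERERERERERERERERERERERERERERERERERERERERERERERERERERERERERERERERERERERERERERERERERERERERERERERERERERERERERERERERERERERERERERERERERERERERERERERERERERERERERERERERERERERERERERERERERERERERERERERERERERERERERERERERERERERERERERERERERERERERERERERERERERERERERERERERERERERERERERERERERERERERERERERERERERERERERERERERERERERERERERERERERERERERERERERERERERERERERERERERERERERERERERERERERERERERERERERERERERERERERERERERERERERERERERERERERERERERERERERERERERERERERERERERERERERERERERERERERERERERERERERERERERERERERERERERERERERERERERERERERERERERERERERERERERERERERERERERERERERERERERERERERERERERERERERERERERERERERERERERERERERERERERERERERERERERERERERERER"/>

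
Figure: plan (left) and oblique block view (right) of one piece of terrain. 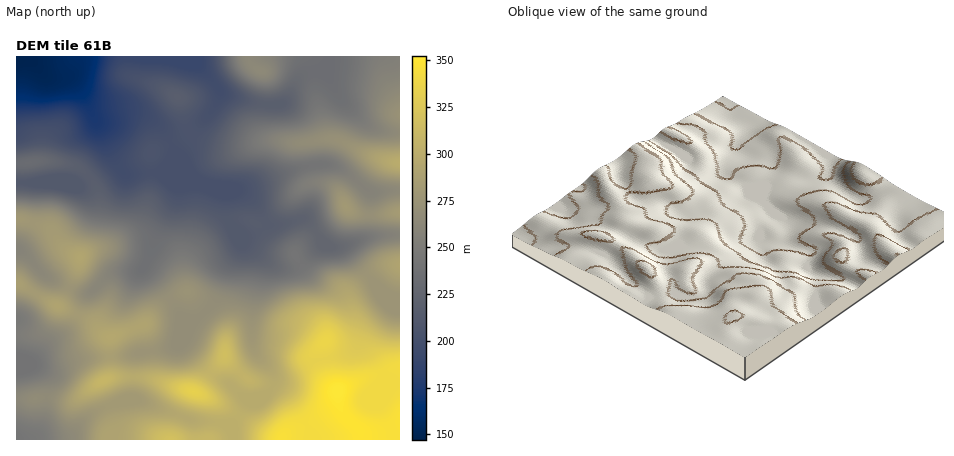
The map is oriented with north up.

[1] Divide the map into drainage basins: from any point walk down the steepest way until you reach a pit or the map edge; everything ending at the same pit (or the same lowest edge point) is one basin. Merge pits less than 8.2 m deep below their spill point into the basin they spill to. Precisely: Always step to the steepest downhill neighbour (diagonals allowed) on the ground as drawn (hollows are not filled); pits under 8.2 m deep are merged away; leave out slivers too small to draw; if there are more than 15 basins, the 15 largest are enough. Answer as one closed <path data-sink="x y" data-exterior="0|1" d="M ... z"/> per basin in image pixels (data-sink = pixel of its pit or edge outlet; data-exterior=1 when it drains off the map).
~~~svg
<path data-sink="16 58" data-exterior="1" d="M400 56l-384 0 0 162 32 10 16 20 16 10-5 18-16 30 31 15 16 15 4 2 0 40 38 0 45 14-13 36-6 12 226 0z"/><path data-sink="16 368" data-exterior="1" d="M18 283l-2 116 30-2 26 4 28-19 15 44 5 5 44 9 8 0 4-4 16-45-44-13-32-1-8 2 3-9-1-32-4-2-16-15-40-18z"/><path data-sink="16 440" data-exterior="1" d="M100 382l-28 19-26-4-30 2 0 41 147 0-43-9-5-5z"/><path data-sink="16 250" data-exterior="1" d="M20 219l-4 1 0 62 42 24 7-8 10-22 5-18-16-10-16-20z"/>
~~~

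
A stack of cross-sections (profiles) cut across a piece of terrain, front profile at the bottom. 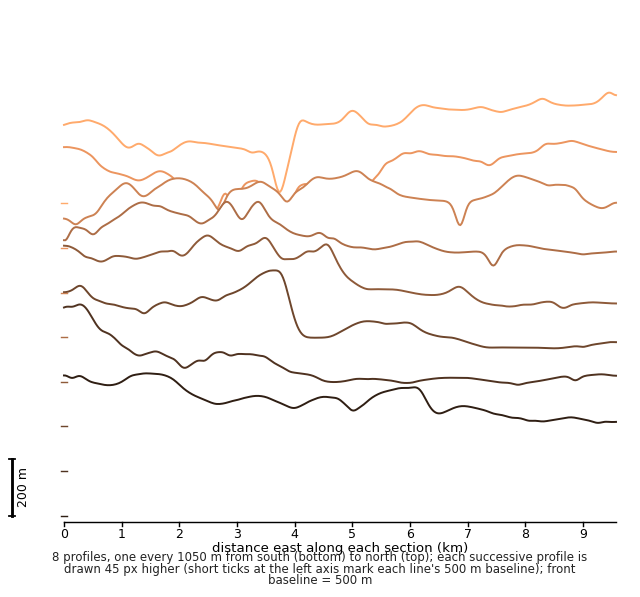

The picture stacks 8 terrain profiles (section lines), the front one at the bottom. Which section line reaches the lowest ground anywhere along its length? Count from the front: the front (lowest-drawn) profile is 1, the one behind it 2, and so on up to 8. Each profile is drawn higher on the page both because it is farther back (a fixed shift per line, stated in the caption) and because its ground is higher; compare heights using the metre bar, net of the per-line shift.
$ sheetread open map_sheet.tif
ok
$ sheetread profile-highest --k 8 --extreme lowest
8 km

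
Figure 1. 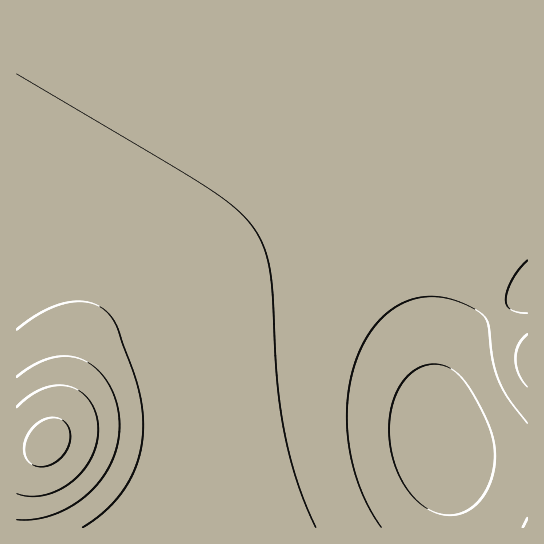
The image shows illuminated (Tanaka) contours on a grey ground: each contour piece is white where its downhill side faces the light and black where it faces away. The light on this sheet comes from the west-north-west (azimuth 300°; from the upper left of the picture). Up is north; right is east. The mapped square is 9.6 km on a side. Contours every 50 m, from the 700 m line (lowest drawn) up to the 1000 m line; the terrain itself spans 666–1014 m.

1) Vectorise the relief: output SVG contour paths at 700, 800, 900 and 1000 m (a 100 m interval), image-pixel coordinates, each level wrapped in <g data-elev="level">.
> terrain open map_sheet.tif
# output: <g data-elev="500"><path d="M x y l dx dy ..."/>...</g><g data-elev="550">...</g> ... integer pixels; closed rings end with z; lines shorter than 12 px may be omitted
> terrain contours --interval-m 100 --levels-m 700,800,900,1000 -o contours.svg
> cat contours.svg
<g data-elev="700"><path d="M441 514l-10-3-9-6-16-18-12-24-5-28 2-26 9-23 7-9 8-7 8-4 10-2 9 1 9 4 8 6 8 10 21 38 5 15 2 13-1 14-2 13-5 12-8 11-8 7-9 5-11 2z"/></g><g data-elev="800"><path d="M316 527l-18-44-13-48-8-54-6-107-6-24-10-20-18-21-30-21-190-114"/><path d="M527 334l-8 11-4 14 4 15 8 13"/></g><g data-elev="900"><path d="M17 520l18-1 19-5 19-9 16-12 13-15 10-16 5-17 3-19-3-20-7-20-11-15-14-10-16-5-16 2-18 6-18 13"/></g><g data-elev="1000"><path d="M36 466l7 1 10-3 8-6 5-7 4-9 0-9-3-8-5-5-8-3-9 2-10 6-7 9-4 11 1 9 4 8z"/></g>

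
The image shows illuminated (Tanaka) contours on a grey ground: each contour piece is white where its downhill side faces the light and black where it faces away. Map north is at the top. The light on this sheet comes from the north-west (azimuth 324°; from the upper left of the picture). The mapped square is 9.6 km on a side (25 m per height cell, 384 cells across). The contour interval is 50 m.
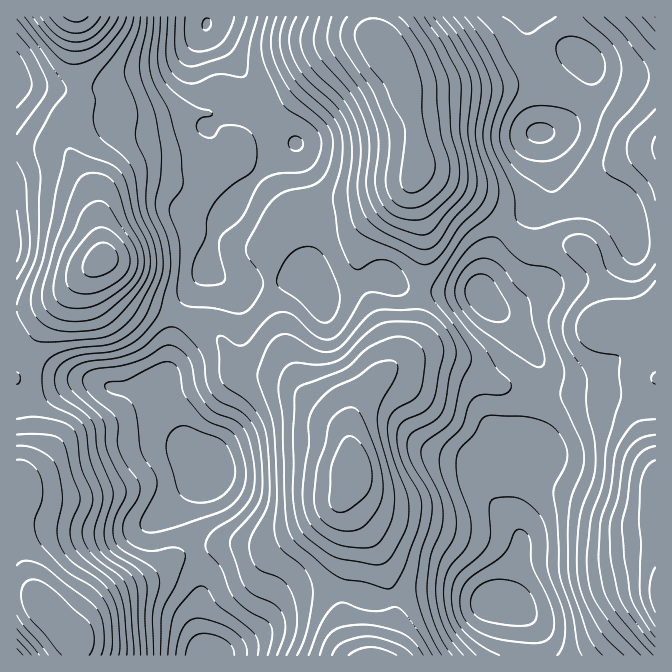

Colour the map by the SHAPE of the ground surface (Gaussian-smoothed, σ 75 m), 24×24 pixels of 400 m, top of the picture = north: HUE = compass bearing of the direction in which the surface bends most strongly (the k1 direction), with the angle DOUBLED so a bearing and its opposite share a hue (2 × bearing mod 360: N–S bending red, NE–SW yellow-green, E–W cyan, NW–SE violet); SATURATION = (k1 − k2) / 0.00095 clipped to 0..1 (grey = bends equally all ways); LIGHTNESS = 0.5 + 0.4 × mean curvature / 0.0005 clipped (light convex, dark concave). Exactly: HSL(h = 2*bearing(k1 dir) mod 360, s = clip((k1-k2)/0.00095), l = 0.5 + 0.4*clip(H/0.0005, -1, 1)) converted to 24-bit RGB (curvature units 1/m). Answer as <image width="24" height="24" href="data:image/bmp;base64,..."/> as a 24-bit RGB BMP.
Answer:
<image width="24" height="24" href="data:image/bmp;base64,Qk32BgAAAAAAADYAAAAoAAAAGAAAABgAAAABABgAAAAAAMAGAAATCwAAEwsAAAAAAAAAAAAAaMmQyffV4O/cwODcdpOyhDSTIAkrFB8hHVkTEH0pfItImtKHb9+KxtB83odaubdVPH2MViWThlGvaSqRtwWQ0FqHllCGkyyM1fbgq/3Qw8+d58K9l0mHWSBbPwmQXzPUa7WRIoJbJJpHiOpCeMUfeE4Z/twl0t5GHTUbIBMTUSwbNhAiViY+zIZcmUuvV1fK1ffUldi8jKu/4aPM4VD4pR/tGyuJNSqPx5mhWpymPpJvrMEnn28WgoYdu/w22bkzRRMoEyAbMGY3OSVjRk+qq8itX3O5ecvdpP1em74+Tr4sNZo52hPd/zHmnB3oKCiXtbuGuHqtbzlNsYcvpJw/hdpqlddqqT1Eky+qRnrGEHy2Fjm8SlmvtZaSf6ecTdxUuOFCybkch4gOKkMIESMQZos/nEDUY2vznobm5zfn30rDwqiNk9SakcyavLqUUWCnZZTJaHLFMCGEHSlFTpOWdGyhwqGQutN6z71zupN90JjDn0bLHn2CEHJCJ7R/PVR1djV4yQ6SxYSv6tve2c6qcstzi8LAiKTPP1nGliSafSiCNHOXKbu5T5CxwHGL68KM3NjEkrylfr+mc13Rm1fsXY7KKj1SGy0pMxssi0pPor+LxKWO8dvDtO7DTsbat0GaaihiWyuCg3C8WKDONnagRjxmnGlc7OrJ27bE34CIjrpQOVVcYjpElFlFXy1TMBYxL0RVVZ9kktNpaaxs8/jT1+SmRx00WxwOWE0tMmBaVaFQaz5MTjRAN15gadKlxurHr5Ex17au7cToexzfZ0WTmTtifRh0gTgxHVdEKq9huMyJYL2J8Pyh+k0KQAUmtKhGUc2xJjx6d2M8YlQ7Q197ScWGJMlDeucXZfkKIrkNp4UveghKrzWLm0DQhQW306e8M6jcMsjRdd6QhLW63qGL9Dh5kVnKsdvDSD+sSx2VgbTKTYHgPkvLd7SIZZBOv5ot6c+BaU4HMxwAMy8AVHsCDSYXMS+Fx9a3f6PcRafLc+GOOqfN31m66pC4v56/x6qNRTODL7feh7TONR2akiRGq507Tp59w6mg/hwg5QAyoDdreMyAUNKHCzZvJ6aZdPJ7LVyhlL6MfOB+EkNupDqR1qOd2a7G2rbRhK/uRGrrjDKVPgU3ulRvy9eLMa5hSoY/2hmb4YuktqvKl9CkhL+zAF6+Ttv+ndTHNSmLl8Z+wdeEFgsoPHozqdh/vo254uO3YoSuRA9WeAdHLD7EfKnd6+Dni27VZDWxtVDz98jj5aSp2rx6Q90uBI51En12g0hDaDM+j+QfsX8mJQspaschXM8PWDMP/94AOzgJKgkmpoY5Iao1JnIptt8pXqnMOQDqhECG15On9tXo7t3o2+nwHmfvCxs9YCtcmmdV095UWEguQiphx914YkMfYTsa//FqgypKCRk/br5dX6yePIZUa/VBIbZMCgwpN2c7d9JetdN/8PbV4LzNfg7VTg6iI2Olf27N5KezlkS6JW2qzVdVphlRhK1O5/m4Q0OWDlWDZuTRWW/cprrs3e7maDOVFwkqX7F7UbRLst9v+P93q6UrMAslYDBKQYNdJVliy5WY1qLZIxulwy664Vu13eCmyul3j0tkJMm4Fr+JNIdzWZ46yYEnYg9ALBpSQrBgYKpysdeQ9PLQ1ymGNCCFc2GuZG+cIntoM8dldoG8mAffeyHQzq/V793c3svOs9riYMTwDWrxSze2p0eksyE0dC9OOIB4XLW0T8ZYTPFJ05lV2jqIc0SuRYG5k0a8vLCAIqhVJUVIWyVWZkduvbp05dSf5+7VvNvDQJ27HSh0RzGVhjuzyVrYxYDYbHG+iH6+y8qXqblNhHU/sYBCa6t+OzFmcE2BureLp0VrIhEbHiMVZHA4nb82xvdn3vSD07s6X0cpGB8UHiESOUMaUXtFi5a5iITHb1qP3KWEvXJjmXVlltibT1/EUhndgIm0ao2eqg+Mpxt7TGh0QYxqisVsyPWewt13um9pslSvRR+OKyuUMNG1HM/DX6BVYYBYTjEh3q0AsNgQW7g1kd9QJoKFKRePyZe3myKIbQ1fu2SIfo2nV4WYed9gqPOGqsyhnZ7EdG/TRQD2XFvTcsDMJzp9oVJAeGdCViY7/70m4P8aL7wRe+waGWg+AjU7pTCS1ADFmjPXubDGo4DGg6PBwuzIvvHMksCwf6anj0SeSCBxrmNrekg6KhIfgns0gVE+fjB07evL6/LZf9i4eeOtSHWaChspESIgXjt1Ymm+s6vNnYDLxN3r2fLnv9KxdLGVjmmlgyOxey+5gk3B7R/XlDybYYNpeD1W"/>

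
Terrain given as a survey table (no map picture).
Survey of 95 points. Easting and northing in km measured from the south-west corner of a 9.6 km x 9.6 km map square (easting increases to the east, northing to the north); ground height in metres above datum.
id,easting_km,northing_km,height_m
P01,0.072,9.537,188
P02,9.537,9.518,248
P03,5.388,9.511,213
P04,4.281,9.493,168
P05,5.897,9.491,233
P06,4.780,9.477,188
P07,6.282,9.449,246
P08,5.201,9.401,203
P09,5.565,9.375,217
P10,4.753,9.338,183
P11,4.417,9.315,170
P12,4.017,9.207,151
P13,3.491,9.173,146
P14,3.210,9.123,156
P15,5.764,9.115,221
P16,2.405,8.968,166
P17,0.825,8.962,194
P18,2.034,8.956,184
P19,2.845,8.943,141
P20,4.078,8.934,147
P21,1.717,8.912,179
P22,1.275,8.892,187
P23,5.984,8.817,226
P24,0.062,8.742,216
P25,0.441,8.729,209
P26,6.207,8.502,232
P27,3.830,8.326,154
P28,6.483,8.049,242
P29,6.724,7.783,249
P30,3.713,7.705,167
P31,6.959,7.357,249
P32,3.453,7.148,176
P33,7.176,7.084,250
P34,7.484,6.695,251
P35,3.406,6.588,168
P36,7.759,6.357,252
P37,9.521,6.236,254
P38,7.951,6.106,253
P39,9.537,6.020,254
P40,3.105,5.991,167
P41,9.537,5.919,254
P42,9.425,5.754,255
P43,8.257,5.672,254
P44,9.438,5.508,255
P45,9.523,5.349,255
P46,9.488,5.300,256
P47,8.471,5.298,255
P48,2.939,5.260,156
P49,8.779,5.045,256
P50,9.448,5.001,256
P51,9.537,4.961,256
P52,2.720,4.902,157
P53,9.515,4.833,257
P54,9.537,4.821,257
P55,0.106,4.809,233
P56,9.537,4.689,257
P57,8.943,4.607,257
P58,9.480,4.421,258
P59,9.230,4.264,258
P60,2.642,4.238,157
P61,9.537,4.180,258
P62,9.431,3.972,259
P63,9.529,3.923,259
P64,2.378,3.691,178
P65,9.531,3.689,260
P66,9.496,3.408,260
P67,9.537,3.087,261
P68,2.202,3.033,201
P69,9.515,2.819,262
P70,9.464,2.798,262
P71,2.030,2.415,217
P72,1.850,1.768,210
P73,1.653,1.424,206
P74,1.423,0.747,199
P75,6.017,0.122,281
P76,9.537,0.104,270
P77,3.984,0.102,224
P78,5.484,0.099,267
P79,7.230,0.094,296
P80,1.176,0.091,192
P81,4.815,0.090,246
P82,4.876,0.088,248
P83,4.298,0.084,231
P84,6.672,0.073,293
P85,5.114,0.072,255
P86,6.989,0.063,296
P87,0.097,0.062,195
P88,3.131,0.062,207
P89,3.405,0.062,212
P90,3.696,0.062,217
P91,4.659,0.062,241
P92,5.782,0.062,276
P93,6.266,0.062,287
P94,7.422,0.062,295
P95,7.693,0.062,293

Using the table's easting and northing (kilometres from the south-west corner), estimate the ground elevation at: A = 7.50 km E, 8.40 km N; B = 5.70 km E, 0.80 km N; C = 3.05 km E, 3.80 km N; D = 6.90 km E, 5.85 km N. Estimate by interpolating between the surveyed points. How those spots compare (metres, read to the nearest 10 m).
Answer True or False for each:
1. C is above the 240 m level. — False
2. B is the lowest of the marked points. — False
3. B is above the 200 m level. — True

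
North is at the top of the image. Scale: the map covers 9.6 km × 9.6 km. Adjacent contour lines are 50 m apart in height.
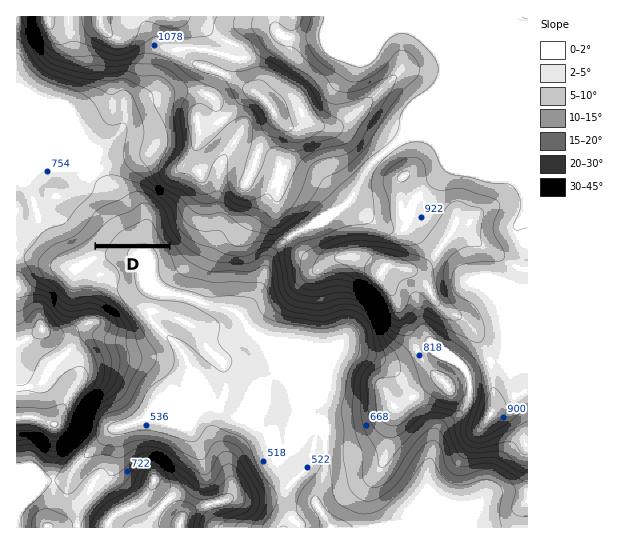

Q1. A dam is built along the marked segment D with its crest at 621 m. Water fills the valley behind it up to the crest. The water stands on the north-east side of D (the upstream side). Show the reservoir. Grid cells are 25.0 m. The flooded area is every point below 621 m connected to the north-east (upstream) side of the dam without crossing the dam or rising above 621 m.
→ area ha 46.8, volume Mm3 14.26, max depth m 71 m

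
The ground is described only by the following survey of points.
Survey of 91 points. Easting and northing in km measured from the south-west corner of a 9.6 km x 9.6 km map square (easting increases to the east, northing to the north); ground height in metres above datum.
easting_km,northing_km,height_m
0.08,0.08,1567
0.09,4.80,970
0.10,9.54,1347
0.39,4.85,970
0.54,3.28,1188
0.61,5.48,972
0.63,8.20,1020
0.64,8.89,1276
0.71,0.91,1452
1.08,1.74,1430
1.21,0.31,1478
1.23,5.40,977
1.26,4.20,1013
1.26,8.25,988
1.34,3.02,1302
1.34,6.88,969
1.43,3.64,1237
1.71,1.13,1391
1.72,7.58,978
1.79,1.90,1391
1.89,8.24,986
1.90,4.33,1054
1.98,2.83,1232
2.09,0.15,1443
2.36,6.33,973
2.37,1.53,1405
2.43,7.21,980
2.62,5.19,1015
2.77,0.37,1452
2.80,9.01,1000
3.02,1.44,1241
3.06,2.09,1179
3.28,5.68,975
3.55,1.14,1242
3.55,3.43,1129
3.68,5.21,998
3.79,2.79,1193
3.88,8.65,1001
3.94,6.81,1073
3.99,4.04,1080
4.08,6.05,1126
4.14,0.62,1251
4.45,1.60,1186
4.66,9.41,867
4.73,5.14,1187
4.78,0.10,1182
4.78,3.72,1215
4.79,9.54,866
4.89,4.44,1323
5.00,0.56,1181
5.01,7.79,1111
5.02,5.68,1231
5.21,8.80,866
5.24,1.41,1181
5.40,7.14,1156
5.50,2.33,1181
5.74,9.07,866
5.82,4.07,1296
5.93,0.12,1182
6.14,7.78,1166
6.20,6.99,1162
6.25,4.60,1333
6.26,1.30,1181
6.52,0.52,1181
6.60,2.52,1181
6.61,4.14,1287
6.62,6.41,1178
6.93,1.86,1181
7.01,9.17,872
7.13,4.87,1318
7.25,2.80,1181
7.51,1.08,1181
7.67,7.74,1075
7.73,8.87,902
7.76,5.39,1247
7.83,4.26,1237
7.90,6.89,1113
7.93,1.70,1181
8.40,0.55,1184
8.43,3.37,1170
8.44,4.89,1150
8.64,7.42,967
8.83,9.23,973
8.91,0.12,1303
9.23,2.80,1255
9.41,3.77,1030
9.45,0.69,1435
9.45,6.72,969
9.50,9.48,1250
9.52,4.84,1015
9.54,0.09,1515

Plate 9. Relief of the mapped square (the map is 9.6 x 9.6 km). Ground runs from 860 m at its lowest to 1570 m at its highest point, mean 1140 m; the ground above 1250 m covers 19.6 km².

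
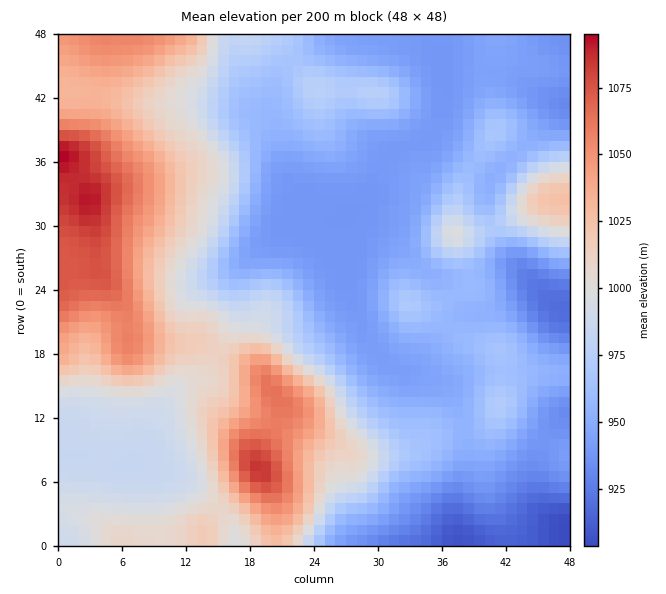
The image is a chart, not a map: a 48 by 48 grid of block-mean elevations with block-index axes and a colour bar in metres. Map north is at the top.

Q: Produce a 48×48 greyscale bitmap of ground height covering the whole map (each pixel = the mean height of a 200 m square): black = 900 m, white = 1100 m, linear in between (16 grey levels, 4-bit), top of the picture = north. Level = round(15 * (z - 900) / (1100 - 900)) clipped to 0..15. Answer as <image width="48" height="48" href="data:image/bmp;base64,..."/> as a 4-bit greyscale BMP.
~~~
<image width="48" height="48" href="data:image/bmp;base64,Qk32BAAAAAAAAHYAAAAoAAAAMAAAADAAAAABAAQAAAAAAIAEAAATCwAAEwsAABAAAAAAAAAAAAAAABEREQAiIiIAMzMzAERERABVVVUAZmZmAHd3dwCIiIgAmZmZAKqqqgC7u7sAzMzMAN3d3QDu7u4A////AHd3iIiIiJmYeImphlQzMiIiERERERERAHd4iIiIiJmYiJqql2RDMzIiIRERERERAHd4iIiIiImIiaq7qHVERDMyIRERIhERAHd3d3d3eIiImrvLqXZVVEMzIhEiIiEREXd3d3d3d3iIm8zMuYdmZUQzMiIiIiIREXd3d3d3d3eJrN3cuod3dlRDMzIzMyIiInZmZmZmZ3eKve7cupiId2VERDMzMzIiM2ZmZmZmZ3eaze7cupiIh2VVREMzMzMjM2ZmZmZmd3iaze3cupiIh2ZVVURERDMzM2ZmZmZmd3ibzd3MupmYh2ZVVUREREMzM2Zmd2Znd3iavMzMu6mYdmVVVUREVEQzM2Znd3d3d4iau8zMy6mHZlVVVUREVVQzM3d3d3d3d4iZq7zMy6mGZVRERERFVVRDMnd3d3d3d4iZmrzMy6h2VURERERFVVRDM3d3eIiHd4iJmrzMuphlVEQzNERFVVREM4iIiZmYiIiImszLqYdlRDMzM0REVVVERJmZmqqpiIiImsy6mHZUQzMzM0REVVRERKqZq7uqmYiJmruodmVEMzMzNEREVVRERKqqu8y6mZmImamHZlRDMzNERERFVVRDM7qqvMy6mZmIiIh2ZVRDMzRERERFVVQzIru7vMy6mZmId3d2VUQzMzREREREREMyIsy7vMu5mIiHd3d2VUMzM0RVVEREREMiIdzMzMupiHd3ZndmVEMzM0VVVURERDIiEd3d3Muph3dmZmZlVDMzM0VVVERERDIiEd3d3cuph3ZlVVVVQzMzM0RUREREQzIiIt3d3cuph3ZVREREQzMzM0REREREQyIiI93d3cuph3ZVRDMzMzMzMzRERFVUQyIjNN3d3cupiHdlQzMzMzMzMzNERWZlQzM0Vd3d3cupmIdlQzMzMzMzMzM0Vnd2VERWZt3u3cu6mYh2VDMzMzMzMzM0Vnd2VVZneN7u7cu6mYh2VDMzMzMzMzM0RndlVmeIie7u7cy6qYh3ZEMzMzMzMzMzRWZVVXiZme7u7cy7qYh3ZUMzMzMzMzMzRFZURWiZme7u7dy7qZiHZUMzMzMzMzMzNFVURGeJme7u7cy7qZiHdUMzMzMzMzMzNEVURFZ4iO7u3cy6qZiHZUQzMzMzMzMzM0REREVnd/7t3Mu6mZiHZUQzNERDMzMzMzRFRERVZu7t3LuqmIh3ZUREREREMzMzMzRFVURERN3cy7qpiId2VUREREREMzMzMzNFVVRERMzLu6qYiIdlVURERVVEREQzMzNEVVRDM7u6qqmYiHdlVEREVVVURFRDMzM0VUQzMqqqqpmIiHdlVURFVWVVVVVEMzM0REMzIqqqqpmYiHdlVVRFVmZVZmVEMzMzQzMzMqqqqqmZiHdmVVVVVmZVVVVDMzMzMzMzM6qru6qpmIh2VVVVVVVVVERDMzMzMzMzM6u7u7uqmZh2ZlVVVVREREMzMzMzMzMzM7u7y7u7qpl2ZmZVVERDMzMzMzMzMzMzM7u8zMzLuqmGZmZlVEQzMzMzMzMzMzMzMw=="/>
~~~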